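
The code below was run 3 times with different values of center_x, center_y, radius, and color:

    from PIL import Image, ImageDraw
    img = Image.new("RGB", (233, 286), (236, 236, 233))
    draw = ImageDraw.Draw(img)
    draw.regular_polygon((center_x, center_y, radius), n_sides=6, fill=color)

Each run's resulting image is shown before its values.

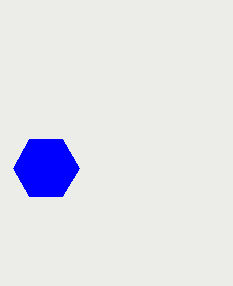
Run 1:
center_x = 46
center_y = 168
radius = 33
color = 'blue'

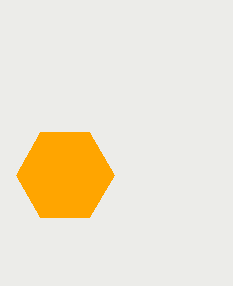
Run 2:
center_x = 65, center_y = 175, radius = 49, color = 'orange'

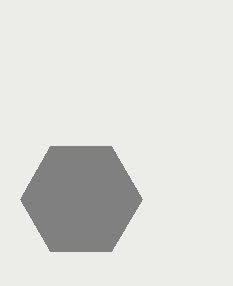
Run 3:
center_x = 81; center_y = 199; radius = 61; color = 'gray'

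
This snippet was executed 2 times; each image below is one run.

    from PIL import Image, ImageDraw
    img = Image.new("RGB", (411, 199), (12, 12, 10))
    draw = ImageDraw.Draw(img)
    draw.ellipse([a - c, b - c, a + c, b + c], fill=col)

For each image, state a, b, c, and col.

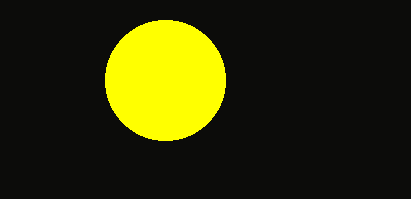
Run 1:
a = 165
b = 80
c = 60
col = 'yellow'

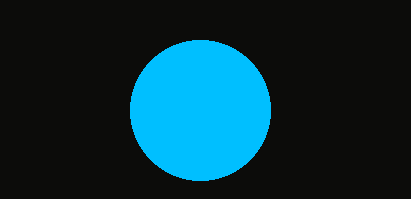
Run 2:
a = 200
b = 110
c = 70
col = 'deepskyblue'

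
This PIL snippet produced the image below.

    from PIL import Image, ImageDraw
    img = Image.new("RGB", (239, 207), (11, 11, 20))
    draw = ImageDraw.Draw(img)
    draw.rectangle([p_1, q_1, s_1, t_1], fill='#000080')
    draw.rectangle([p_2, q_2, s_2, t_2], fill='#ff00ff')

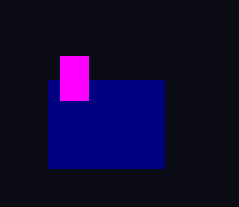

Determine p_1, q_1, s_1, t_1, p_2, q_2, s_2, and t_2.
p_1 = 48, q_1 = 80, s_1 = 164, t_1 = 168, p_2 = 60, q_2 = 56, s_2 = 88, t_2 = 100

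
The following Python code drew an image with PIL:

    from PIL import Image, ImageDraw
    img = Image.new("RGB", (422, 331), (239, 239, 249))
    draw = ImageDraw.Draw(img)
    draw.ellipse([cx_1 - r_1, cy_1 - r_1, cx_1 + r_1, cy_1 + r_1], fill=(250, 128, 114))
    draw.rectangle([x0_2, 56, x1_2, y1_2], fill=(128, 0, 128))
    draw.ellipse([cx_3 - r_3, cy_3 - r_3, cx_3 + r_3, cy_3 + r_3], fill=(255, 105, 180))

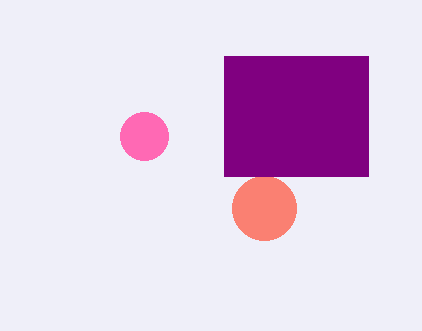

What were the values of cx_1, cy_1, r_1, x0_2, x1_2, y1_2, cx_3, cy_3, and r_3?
cx_1 = 264; cy_1 = 208; r_1 = 32; x0_2 = 224; x1_2 = 368; y1_2 = 176; cx_3 = 144; cy_3 = 136; r_3 = 24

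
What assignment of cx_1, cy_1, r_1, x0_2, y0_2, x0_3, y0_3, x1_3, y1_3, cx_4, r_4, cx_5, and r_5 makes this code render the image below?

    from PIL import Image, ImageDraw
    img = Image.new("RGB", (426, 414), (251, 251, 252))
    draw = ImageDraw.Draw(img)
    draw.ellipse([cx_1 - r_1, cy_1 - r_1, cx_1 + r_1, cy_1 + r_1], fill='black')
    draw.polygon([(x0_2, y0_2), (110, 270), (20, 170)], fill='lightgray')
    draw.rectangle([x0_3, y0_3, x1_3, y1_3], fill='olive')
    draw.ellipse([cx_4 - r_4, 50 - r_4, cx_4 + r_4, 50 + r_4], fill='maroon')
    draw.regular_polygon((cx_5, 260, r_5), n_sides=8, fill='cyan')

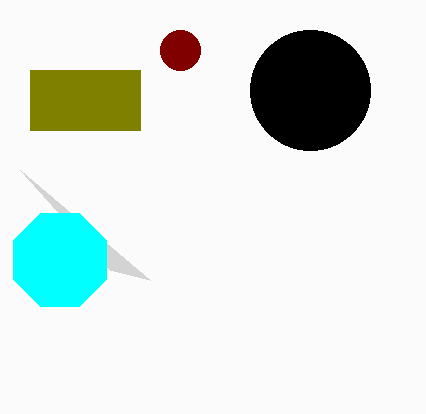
cx_1 = 310; cy_1 = 90; r_1 = 60; x0_2 = 150; y0_2 = 280; x0_3 = 30; y0_3 = 70; x1_3 = 140; y1_3 = 130; cx_4 = 180; r_4 = 20; cx_5 = 60; r_5 = 50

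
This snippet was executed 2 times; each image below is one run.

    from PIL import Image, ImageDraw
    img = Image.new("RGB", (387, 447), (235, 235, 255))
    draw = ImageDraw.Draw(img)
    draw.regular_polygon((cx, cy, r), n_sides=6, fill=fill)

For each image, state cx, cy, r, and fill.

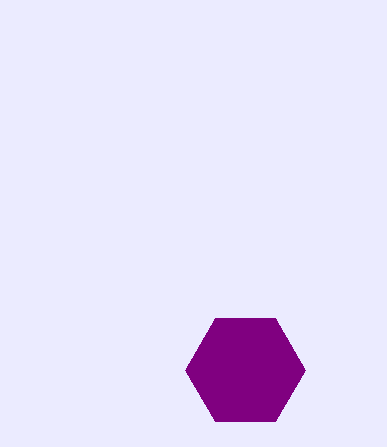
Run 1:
cx = 245, cy = 370, r = 60, fill = 'purple'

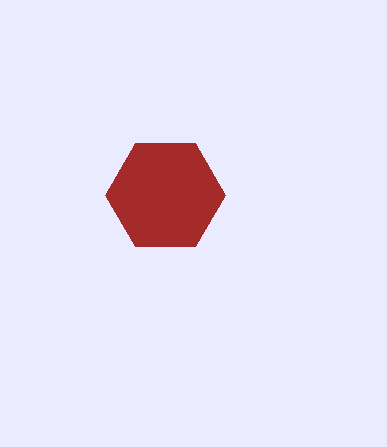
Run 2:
cx = 165
cy = 195
r = 60
fill = 'brown'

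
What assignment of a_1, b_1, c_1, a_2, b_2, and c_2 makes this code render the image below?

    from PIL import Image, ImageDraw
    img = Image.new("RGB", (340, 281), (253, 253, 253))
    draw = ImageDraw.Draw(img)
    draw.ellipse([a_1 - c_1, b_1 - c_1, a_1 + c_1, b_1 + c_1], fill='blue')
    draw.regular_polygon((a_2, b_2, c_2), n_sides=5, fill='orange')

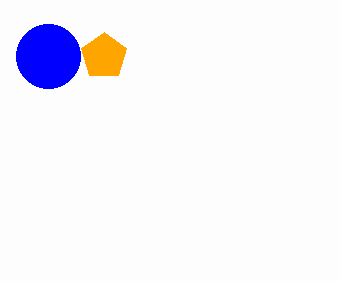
a_1 = 48, b_1 = 56, c_1 = 32, a_2 = 104, b_2 = 56, c_2 = 24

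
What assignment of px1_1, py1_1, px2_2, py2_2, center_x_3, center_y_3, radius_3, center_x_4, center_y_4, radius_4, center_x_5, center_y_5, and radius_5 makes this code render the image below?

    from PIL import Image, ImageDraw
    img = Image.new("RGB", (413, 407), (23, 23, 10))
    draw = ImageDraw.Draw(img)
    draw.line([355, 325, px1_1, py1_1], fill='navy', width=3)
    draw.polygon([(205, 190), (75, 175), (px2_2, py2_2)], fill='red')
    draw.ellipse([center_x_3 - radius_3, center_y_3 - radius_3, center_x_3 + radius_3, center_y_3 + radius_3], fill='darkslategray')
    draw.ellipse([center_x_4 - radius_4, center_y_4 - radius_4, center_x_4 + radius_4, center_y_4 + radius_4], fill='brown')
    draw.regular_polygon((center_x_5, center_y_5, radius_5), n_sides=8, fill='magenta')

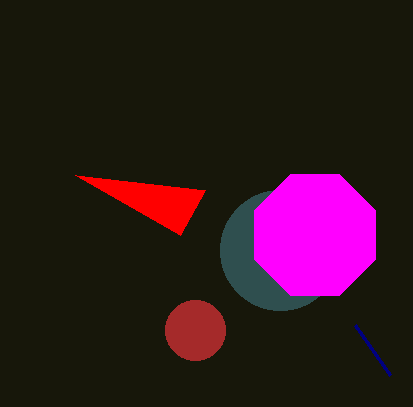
px1_1 = 390, py1_1 = 375, px2_2 = 180, py2_2 = 235, center_x_3 = 280, center_y_3 = 250, radius_3 = 60, center_x_4 = 195, center_y_4 = 330, radius_4 = 30, center_x_5 = 315, center_y_5 = 235, radius_5 = 65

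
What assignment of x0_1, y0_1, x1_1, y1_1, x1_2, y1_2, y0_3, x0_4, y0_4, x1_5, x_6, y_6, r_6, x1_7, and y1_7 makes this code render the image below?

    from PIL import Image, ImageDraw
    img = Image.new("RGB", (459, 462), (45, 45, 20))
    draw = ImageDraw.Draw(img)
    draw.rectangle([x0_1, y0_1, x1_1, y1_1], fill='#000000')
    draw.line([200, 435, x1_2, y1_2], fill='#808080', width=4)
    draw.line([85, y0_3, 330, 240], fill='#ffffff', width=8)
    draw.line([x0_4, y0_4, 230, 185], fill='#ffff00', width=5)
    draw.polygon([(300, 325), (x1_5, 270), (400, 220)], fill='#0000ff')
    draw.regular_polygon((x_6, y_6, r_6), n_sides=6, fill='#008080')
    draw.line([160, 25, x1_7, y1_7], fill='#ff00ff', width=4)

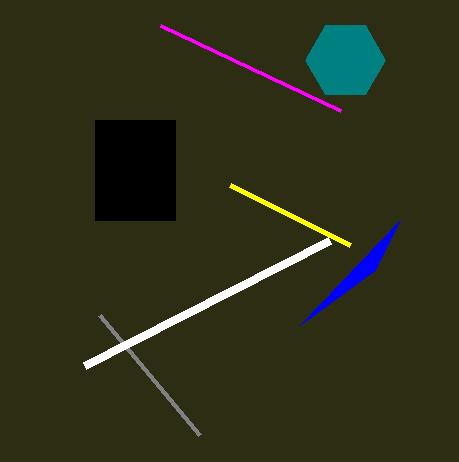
x0_1 = 95
y0_1 = 120
x1_1 = 175
y1_1 = 220
x1_2 = 100
y1_2 = 315
y0_3 = 365
x0_4 = 350
y0_4 = 245
x1_5 = 375
x_6 = 345
y_6 = 60
r_6 = 40
x1_7 = 340
y1_7 = 110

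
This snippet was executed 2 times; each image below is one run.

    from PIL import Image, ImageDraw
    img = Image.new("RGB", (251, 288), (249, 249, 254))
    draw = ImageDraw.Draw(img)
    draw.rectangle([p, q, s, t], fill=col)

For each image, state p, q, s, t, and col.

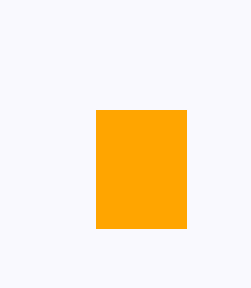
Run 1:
p = 96, q = 110, s = 186, t = 228, col = 'orange'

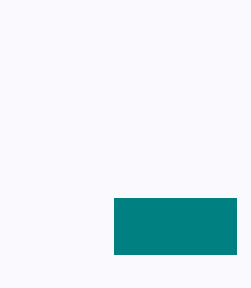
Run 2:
p = 114; q = 198; s = 236; t = 254; col = 'teal'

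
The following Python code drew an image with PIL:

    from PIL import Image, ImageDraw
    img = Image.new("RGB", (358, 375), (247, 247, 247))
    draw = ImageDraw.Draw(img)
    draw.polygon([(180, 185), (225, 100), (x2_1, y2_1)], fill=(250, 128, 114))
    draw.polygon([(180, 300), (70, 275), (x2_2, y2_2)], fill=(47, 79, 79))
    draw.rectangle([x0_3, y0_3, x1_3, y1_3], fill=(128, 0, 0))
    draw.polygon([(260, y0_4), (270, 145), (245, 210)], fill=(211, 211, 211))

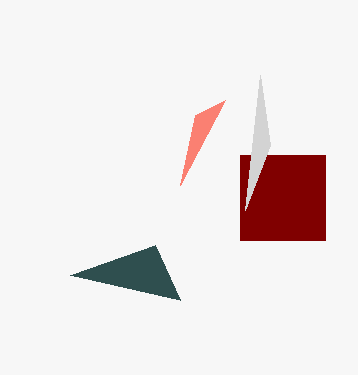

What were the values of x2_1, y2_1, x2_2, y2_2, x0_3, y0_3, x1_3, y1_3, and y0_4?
x2_1 = 195; y2_1 = 115; x2_2 = 155; y2_2 = 245; x0_3 = 240; y0_3 = 155; x1_3 = 325; y1_3 = 240; y0_4 = 75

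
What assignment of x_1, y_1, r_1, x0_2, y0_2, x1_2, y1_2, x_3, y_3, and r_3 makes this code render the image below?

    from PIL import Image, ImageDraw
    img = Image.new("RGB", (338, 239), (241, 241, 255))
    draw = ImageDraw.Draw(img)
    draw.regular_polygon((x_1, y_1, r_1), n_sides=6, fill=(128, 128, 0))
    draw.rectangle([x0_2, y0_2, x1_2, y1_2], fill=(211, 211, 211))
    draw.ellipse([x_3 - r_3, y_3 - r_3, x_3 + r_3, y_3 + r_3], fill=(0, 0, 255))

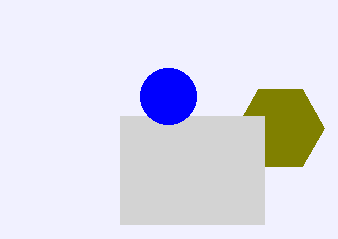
x_1 = 280, y_1 = 128, r_1 = 44, x0_2 = 120, y0_2 = 116, x1_2 = 264, y1_2 = 224, x_3 = 168, y_3 = 96, r_3 = 28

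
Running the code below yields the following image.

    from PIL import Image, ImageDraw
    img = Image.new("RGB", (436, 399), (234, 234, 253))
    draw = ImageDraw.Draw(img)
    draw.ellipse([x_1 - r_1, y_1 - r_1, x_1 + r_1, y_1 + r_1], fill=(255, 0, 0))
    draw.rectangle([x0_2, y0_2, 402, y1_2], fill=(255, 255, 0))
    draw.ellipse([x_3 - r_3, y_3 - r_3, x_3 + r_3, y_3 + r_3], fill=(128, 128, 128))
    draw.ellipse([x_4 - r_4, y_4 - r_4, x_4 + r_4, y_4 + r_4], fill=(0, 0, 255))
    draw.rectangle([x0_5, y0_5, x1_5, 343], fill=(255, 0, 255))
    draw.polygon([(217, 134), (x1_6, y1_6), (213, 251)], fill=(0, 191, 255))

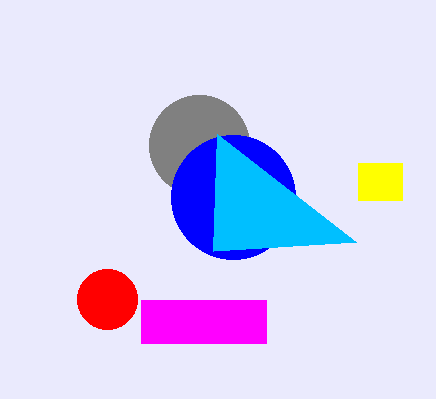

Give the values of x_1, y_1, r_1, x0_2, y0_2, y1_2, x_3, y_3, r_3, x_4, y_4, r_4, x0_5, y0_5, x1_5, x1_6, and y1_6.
x_1 = 107
y_1 = 299
r_1 = 30
x0_2 = 358
y0_2 = 163
y1_2 = 200
x_3 = 199
y_3 = 145
r_3 = 50
x_4 = 233
y_4 = 197
r_4 = 62
x0_5 = 141
y0_5 = 300
x1_5 = 266
x1_6 = 356
y1_6 = 242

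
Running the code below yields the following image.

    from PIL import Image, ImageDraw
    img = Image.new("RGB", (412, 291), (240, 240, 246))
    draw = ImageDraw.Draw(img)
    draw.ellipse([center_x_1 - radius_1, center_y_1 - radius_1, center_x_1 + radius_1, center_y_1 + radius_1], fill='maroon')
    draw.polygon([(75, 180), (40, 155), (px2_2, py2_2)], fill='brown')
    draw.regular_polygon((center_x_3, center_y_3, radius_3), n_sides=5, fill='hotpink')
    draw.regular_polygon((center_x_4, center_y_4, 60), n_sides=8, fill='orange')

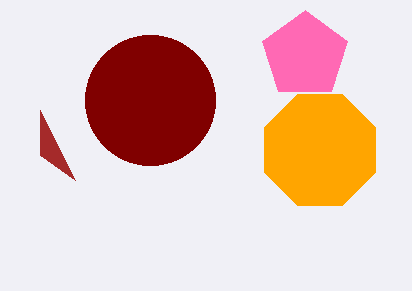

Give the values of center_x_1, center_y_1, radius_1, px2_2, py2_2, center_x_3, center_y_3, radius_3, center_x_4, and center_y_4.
center_x_1 = 150
center_y_1 = 100
radius_1 = 65
px2_2 = 40
py2_2 = 110
center_x_3 = 305
center_y_3 = 55
radius_3 = 45
center_x_4 = 320
center_y_4 = 150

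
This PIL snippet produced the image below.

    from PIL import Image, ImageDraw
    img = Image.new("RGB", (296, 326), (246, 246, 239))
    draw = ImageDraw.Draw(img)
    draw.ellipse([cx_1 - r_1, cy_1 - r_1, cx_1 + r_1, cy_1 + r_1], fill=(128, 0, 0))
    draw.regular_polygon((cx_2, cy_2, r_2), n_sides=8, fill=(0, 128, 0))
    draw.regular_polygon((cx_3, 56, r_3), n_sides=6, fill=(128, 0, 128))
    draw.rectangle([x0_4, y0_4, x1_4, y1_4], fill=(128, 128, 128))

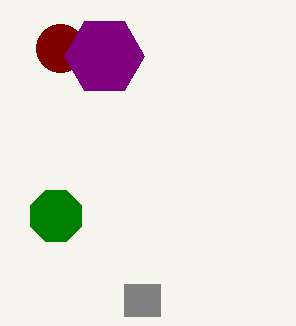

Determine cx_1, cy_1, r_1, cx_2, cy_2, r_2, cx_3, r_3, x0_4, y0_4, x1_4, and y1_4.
cx_1 = 60
cy_1 = 48
r_1 = 24
cx_2 = 56
cy_2 = 216
r_2 = 28
cx_3 = 104
r_3 = 40
x0_4 = 124
y0_4 = 284
x1_4 = 160
y1_4 = 316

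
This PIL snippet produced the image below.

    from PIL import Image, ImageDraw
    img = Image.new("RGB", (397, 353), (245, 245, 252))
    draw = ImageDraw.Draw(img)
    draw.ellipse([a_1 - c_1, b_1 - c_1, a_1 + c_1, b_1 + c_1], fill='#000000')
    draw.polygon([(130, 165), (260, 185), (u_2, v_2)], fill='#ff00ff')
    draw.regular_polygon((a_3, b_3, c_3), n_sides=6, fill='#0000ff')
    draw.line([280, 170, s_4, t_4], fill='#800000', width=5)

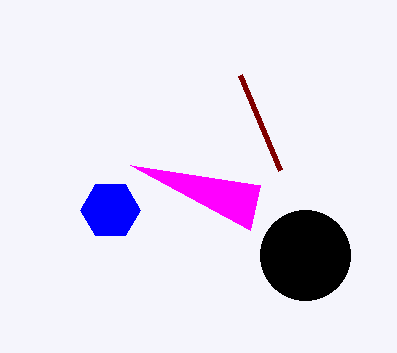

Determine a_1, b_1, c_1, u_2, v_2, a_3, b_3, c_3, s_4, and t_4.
a_1 = 305
b_1 = 255
c_1 = 45
u_2 = 250
v_2 = 230
a_3 = 110
b_3 = 210
c_3 = 30
s_4 = 240
t_4 = 75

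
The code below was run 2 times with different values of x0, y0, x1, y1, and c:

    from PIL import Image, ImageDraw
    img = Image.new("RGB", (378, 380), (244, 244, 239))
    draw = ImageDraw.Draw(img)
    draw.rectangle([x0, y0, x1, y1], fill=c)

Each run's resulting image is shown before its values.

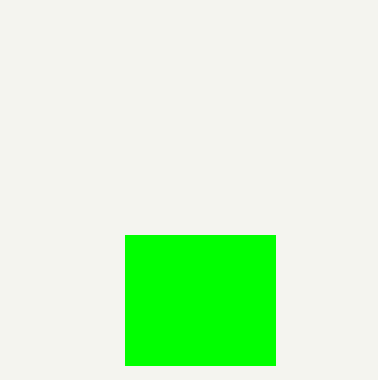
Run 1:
x0 = 125; y0 = 235; x1 = 275; y1 = 365; c = 'lime'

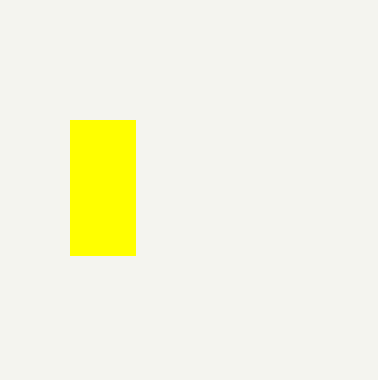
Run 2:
x0 = 70
y0 = 120
x1 = 135
y1 = 255
c = 'yellow'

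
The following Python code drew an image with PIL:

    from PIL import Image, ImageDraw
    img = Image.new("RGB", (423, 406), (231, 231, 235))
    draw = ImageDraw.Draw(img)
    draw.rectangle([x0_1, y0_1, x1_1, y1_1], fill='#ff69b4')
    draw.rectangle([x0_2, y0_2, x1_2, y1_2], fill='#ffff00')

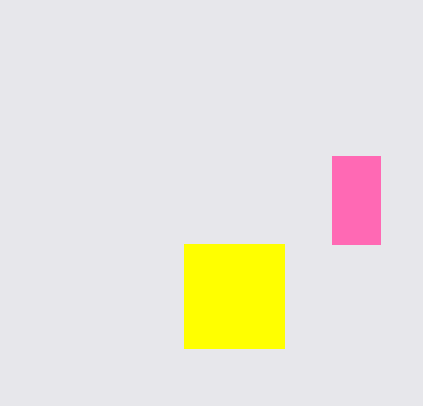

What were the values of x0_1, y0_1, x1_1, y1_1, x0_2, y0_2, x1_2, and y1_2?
x0_1 = 332
y0_1 = 156
x1_1 = 380
y1_1 = 244
x0_2 = 184
y0_2 = 244
x1_2 = 284
y1_2 = 348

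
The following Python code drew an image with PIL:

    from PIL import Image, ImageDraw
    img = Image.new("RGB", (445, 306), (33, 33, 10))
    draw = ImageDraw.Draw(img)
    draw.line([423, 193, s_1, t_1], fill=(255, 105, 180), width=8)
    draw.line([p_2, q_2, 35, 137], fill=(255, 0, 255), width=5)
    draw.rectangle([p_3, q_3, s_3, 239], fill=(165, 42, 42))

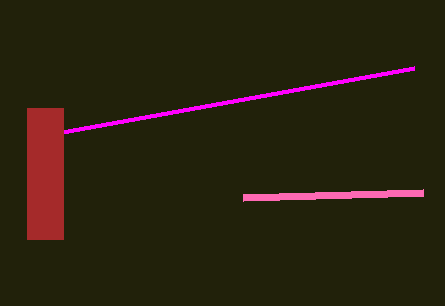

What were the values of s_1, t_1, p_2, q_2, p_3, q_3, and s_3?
s_1 = 243; t_1 = 198; p_2 = 414; q_2 = 68; p_3 = 27; q_3 = 108; s_3 = 63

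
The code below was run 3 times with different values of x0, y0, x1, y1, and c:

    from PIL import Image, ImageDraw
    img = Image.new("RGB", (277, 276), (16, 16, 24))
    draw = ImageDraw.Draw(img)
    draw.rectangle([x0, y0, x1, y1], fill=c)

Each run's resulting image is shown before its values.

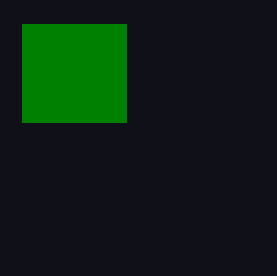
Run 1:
x0 = 22; y0 = 24; x1 = 126; y1 = 122; c = 'green'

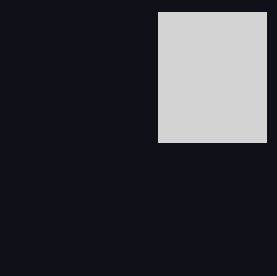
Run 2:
x0 = 158; y0 = 12; x1 = 266; y1 = 142; c = 'lightgray'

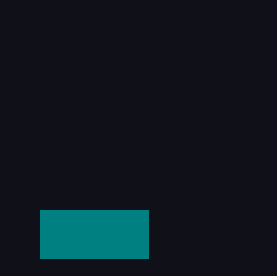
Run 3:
x0 = 40, y0 = 210, x1 = 148, y1 = 258, c = 'teal'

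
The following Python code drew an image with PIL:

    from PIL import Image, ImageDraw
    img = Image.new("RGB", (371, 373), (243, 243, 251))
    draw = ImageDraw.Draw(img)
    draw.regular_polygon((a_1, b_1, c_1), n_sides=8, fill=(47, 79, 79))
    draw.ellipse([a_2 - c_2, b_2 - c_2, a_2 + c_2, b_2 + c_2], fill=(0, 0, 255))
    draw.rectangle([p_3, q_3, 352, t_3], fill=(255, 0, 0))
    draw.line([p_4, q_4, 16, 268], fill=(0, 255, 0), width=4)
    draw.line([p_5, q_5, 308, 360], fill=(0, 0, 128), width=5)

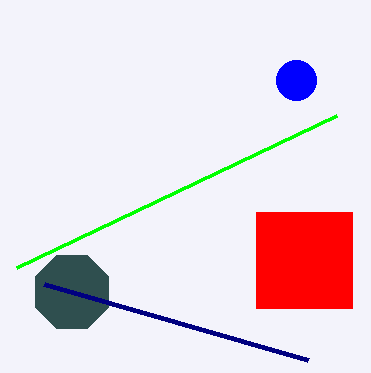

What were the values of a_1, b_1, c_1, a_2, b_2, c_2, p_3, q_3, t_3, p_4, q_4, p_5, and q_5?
a_1 = 72, b_1 = 292, c_1 = 40, a_2 = 296, b_2 = 80, c_2 = 20, p_3 = 256, q_3 = 212, t_3 = 308, p_4 = 336, q_4 = 116, p_5 = 44, q_5 = 284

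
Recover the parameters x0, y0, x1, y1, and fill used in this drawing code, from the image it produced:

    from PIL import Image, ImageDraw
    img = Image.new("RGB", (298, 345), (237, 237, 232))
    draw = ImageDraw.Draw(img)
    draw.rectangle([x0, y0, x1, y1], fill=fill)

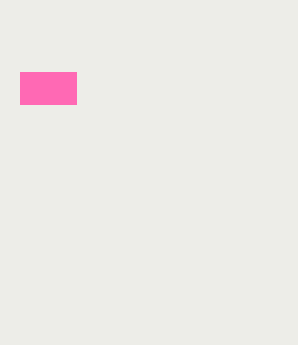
x0 = 20, y0 = 72, x1 = 76, y1 = 104, fill = 'hotpink'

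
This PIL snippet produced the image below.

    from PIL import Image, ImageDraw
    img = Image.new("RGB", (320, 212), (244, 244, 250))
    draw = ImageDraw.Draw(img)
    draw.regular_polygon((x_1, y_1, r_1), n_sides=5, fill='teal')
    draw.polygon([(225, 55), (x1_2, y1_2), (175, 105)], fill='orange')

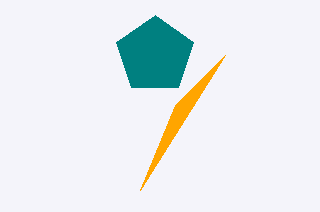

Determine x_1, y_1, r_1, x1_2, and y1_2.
x_1 = 155, y_1 = 55, r_1 = 40, x1_2 = 140, y1_2 = 190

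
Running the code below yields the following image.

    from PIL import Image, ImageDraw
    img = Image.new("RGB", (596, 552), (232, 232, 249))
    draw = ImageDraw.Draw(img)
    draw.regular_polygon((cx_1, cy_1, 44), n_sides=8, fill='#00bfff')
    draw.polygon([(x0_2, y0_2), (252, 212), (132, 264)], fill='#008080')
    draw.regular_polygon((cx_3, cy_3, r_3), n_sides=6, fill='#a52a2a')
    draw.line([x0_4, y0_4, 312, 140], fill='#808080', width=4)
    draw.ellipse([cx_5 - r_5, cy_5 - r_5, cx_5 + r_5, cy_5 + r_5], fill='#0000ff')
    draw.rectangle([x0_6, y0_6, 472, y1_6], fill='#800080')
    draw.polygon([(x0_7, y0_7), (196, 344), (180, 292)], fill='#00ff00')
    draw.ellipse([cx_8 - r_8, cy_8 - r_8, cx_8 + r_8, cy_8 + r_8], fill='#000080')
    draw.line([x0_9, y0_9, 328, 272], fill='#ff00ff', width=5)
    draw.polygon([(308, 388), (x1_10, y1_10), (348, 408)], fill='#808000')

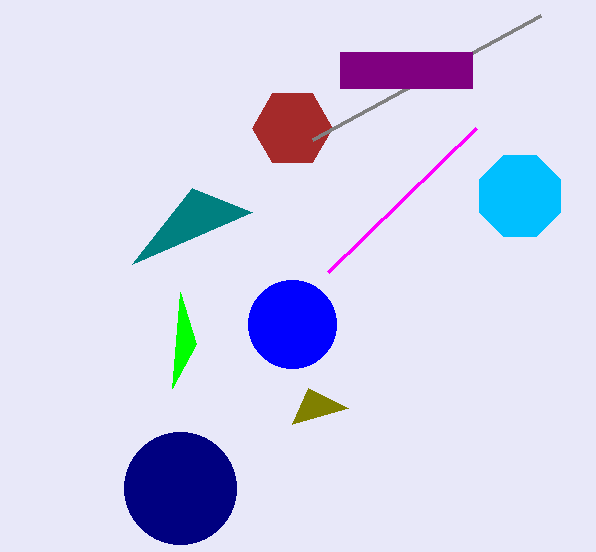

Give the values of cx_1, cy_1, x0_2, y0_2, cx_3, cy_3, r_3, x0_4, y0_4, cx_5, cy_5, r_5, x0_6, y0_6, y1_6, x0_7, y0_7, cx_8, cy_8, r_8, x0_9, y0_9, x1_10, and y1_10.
cx_1 = 520
cy_1 = 196
x0_2 = 192
y0_2 = 188
cx_3 = 292
cy_3 = 128
r_3 = 40
x0_4 = 540
y0_4 = 16
cx_5 = 292
cy_5 = 324
r_5 = 44
x0_6 = 340
y0_6 = 52
y1_6 = 88
x0_7 = 172
y0_7 = 388
cx_8 = 180
cy_8 = 488
r_8 = 56
x0_9 = 476
y0_9 = 128
x1_10 = 292
y1_10 = 424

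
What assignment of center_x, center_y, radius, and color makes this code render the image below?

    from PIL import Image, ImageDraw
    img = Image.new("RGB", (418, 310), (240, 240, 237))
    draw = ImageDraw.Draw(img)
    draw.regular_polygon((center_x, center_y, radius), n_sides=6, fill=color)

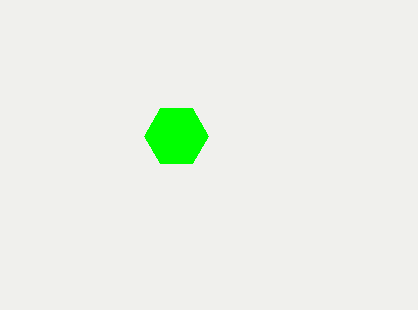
center_x = 176, center_y = 136, radius = 32, color = 'lime'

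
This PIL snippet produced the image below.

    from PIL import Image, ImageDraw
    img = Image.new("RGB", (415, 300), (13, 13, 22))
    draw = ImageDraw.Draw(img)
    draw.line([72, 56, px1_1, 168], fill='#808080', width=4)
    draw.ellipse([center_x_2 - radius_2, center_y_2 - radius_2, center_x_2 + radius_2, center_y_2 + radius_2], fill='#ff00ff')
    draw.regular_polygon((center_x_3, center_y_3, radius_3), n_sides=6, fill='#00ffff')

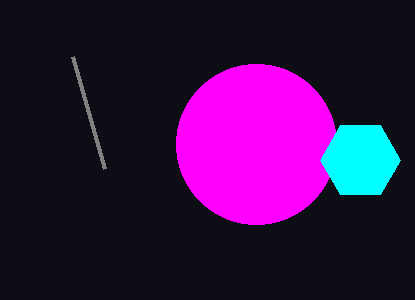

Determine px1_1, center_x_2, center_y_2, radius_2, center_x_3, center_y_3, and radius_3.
px1_1 = 104, center_x_2 = 256, center_y_2 = 144, radius_2 = 80, center_x_3 = 360, center_y_3 = 160, radius_3 = 40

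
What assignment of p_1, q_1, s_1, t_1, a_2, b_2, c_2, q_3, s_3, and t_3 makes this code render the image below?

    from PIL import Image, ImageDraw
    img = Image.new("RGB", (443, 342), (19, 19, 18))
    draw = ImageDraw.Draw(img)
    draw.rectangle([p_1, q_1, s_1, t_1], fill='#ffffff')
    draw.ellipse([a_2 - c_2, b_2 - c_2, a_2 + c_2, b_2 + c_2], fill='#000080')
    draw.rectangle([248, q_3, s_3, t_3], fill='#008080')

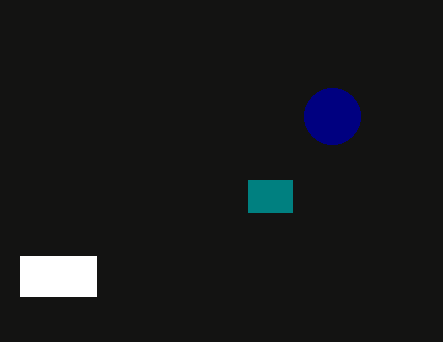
p_1 = 20, q_1 = 256, s_1 = 96, t_1 = 296, a_2 = 332, b_2 = 116, c_2 = 28, q_3 = 180, s_3 = 292, t_3 = 212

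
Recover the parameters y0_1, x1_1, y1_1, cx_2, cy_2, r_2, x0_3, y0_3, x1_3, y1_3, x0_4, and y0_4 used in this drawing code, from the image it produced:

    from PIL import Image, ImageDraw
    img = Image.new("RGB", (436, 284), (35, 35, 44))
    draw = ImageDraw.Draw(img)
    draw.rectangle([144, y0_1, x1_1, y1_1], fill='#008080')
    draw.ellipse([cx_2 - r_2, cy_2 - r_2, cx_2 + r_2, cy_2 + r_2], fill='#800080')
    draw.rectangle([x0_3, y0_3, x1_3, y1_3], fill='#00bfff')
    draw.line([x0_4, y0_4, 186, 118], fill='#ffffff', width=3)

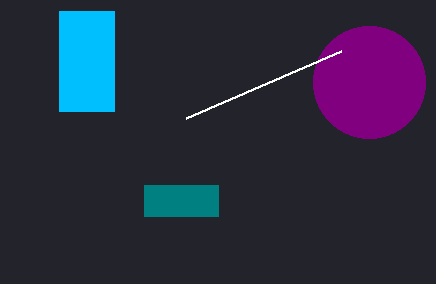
y0_1 = 185; x1_1 = 218; y1_1 = 216; cx_2 = 369; cy_2 = 82; r_2 = 56; x0_3 = 59; y0_3 = 11; x1_3 = 114; y1_3 = 111; x0_4 = 341; y0_4 = 51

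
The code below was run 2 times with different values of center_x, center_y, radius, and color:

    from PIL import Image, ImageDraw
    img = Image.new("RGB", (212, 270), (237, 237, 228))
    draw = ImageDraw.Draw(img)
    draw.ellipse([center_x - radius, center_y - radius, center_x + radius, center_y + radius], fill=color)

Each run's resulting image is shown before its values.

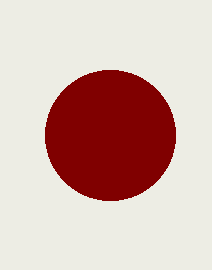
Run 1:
center_x = 110, center_y = 135, radius = 65, color = 'maroon'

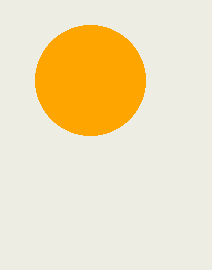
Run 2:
center_x = 90; center_y = 80; radius = 55; color = 'orange'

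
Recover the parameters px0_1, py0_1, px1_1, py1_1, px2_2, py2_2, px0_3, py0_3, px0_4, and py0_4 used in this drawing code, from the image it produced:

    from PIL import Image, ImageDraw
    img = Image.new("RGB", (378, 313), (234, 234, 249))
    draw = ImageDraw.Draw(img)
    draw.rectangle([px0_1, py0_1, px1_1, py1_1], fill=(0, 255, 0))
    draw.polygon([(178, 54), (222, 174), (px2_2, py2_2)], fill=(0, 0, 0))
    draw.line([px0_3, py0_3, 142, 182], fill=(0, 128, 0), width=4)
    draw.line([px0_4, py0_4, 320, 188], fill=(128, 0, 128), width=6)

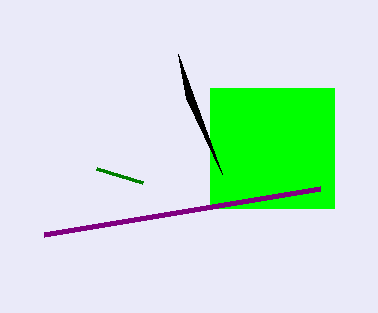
px0_1 = 210; py0_1 = 88; px1_1 = 334; py1_1 = 208; px2_2 = 186; py2_2 = 98; px0_3 = 96; py0_3 = 168; px0_4 = 44; py0_4 = 234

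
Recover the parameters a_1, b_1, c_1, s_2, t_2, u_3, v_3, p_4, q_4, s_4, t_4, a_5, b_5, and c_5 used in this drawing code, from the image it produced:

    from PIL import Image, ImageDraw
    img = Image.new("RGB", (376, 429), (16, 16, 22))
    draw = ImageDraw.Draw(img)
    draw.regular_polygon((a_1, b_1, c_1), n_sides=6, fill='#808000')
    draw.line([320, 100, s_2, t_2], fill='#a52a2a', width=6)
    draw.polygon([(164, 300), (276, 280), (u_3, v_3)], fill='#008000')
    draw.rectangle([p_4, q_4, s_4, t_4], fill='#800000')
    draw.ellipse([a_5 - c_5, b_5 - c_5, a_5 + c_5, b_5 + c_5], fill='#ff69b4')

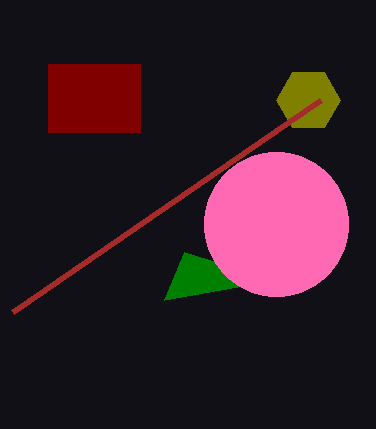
a_1 = 308, b_1 = 100, c_1 = 32, s_2 = 12, t_2 = 312, u_3 = 184, v_3 = 252, p_4 = 48, q_4 = 64, s_4 = 140, t_4 = 132, a_5 = 276, b_5 = 224, c_5 = 72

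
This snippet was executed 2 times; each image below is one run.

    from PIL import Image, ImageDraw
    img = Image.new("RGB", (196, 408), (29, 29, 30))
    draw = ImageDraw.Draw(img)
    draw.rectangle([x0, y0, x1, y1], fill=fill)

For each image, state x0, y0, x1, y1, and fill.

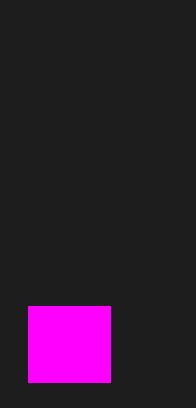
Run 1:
x0 = 28; y0 = 306; x1 = 110; y1 = 382; fill = 'magenta'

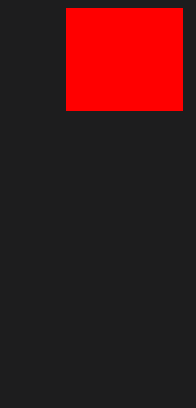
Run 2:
x0 = 66; y0 = 8; x1 = 182; y1 = 110; fill = 'red'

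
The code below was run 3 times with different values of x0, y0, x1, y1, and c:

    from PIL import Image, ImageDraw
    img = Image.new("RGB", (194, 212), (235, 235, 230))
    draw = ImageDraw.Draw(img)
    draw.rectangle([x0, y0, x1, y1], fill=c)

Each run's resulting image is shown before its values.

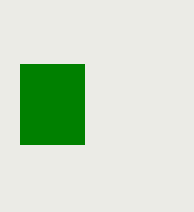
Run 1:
x0 = 20
y0 = 64
x1 = 84
y1 = 144
c = 'green'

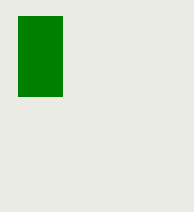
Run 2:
x0 = 18
y0 = 16
x1 = 62
y1 = 96
c = 'green'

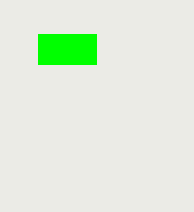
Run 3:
x0 = 38; y0 = 34; x1 = 96; y1 = 64; c = 'lime'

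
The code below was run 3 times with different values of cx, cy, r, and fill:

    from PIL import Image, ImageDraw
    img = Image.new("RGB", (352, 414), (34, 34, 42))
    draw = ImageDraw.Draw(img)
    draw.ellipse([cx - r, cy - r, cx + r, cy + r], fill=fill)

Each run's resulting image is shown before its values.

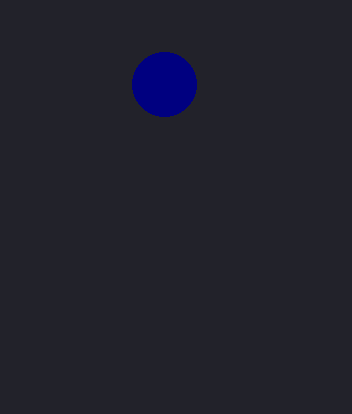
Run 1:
cx = 164, cy = 84, r = 32, fill = 'navy'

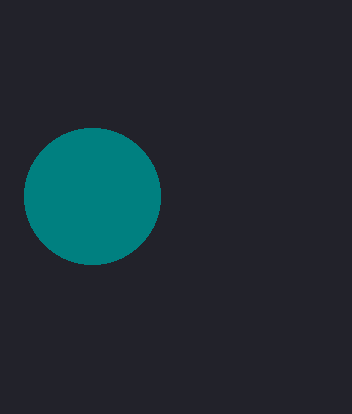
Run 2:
cx = 92
cy = 196
r = 68
fill = 'teal'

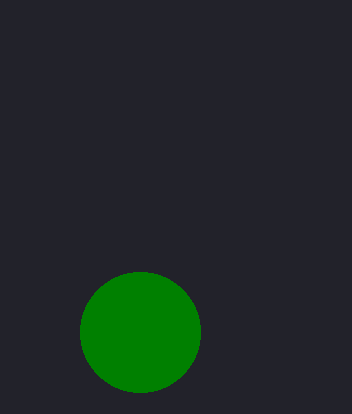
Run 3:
cx = 140, cy = 332, r = 60, fill = 'green'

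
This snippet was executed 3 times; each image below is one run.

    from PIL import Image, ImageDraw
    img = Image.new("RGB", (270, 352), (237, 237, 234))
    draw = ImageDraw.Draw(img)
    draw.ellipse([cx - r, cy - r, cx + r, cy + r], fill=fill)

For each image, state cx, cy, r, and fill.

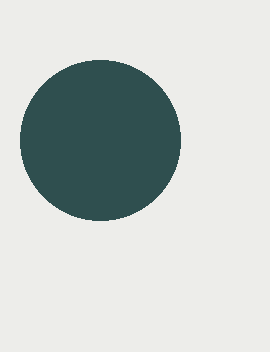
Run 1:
cx = 100; cy = 140; r = 80; fill = 'darkslategray'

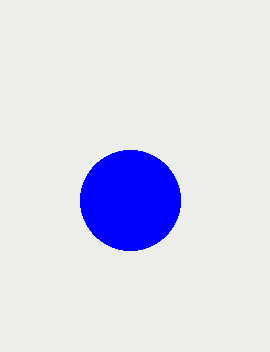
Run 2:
cx = 130; cy = 200; r = 50; fill = 'blue'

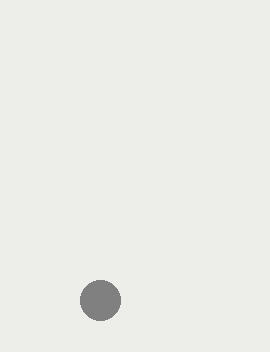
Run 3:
cx = 100
cy = 300
r = 20
fill = 'gray'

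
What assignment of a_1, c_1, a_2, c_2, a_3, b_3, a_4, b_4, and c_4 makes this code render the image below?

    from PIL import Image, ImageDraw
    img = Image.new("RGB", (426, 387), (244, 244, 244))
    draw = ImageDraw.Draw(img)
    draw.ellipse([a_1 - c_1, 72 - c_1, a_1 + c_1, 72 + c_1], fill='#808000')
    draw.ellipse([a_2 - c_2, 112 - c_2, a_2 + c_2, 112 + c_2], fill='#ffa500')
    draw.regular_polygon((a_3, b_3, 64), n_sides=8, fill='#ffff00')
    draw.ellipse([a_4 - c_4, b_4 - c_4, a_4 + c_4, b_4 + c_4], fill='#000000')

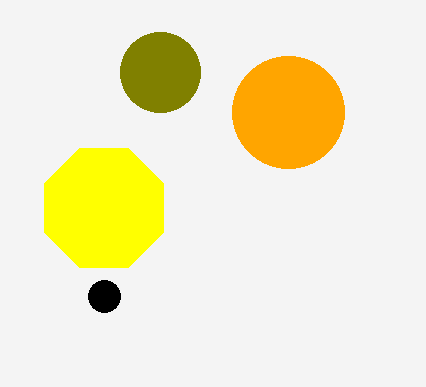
a_1 = 160
c_1 = 40
a_2 = 288
c_2 = 56
a_3 = 104
b_3 = 208
a_4 = 104
b_4 = 296
c_4 = 16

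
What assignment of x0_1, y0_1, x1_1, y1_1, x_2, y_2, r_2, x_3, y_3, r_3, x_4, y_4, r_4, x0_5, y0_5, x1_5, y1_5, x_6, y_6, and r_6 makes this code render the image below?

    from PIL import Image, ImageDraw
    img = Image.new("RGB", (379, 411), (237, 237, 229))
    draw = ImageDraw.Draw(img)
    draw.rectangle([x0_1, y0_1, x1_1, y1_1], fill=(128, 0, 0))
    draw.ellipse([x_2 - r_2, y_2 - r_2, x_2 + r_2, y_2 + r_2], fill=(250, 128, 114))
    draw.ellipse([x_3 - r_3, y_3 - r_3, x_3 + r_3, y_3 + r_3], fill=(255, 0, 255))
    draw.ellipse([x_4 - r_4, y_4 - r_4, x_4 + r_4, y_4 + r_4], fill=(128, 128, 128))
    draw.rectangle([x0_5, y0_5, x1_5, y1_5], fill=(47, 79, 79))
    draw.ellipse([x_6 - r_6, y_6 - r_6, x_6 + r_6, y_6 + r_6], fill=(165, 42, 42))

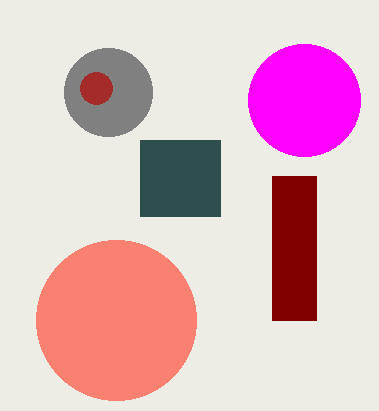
x0_1 = 272, y0_1 = 176, x1_1 = 316, y1_1 = 320, x_2 = 116, y_2 = 320, r_2 = 80, x_3 = 304, y_3 = 100, r_3 = 56, x_4 = 108, y_4 = 92, r_4 = 44, x0_5 = 140, y0_5 = 140, x1_5 = 220, y1_5 = 216, x_6 = 96, y_6 = 88, r_6 = 16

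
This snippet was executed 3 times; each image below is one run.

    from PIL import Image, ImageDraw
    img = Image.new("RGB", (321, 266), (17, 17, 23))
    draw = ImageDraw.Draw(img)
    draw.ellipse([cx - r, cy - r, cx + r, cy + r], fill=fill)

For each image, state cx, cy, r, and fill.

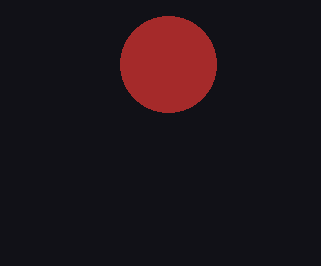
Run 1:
cx = 168; cy = 64; r = 48; fill = 'brown'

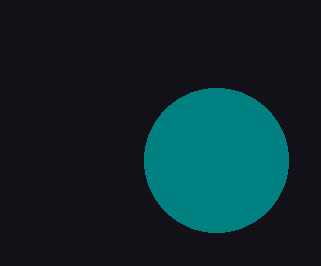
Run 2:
cx = 216; cy = 160; r = 72; fill = 'teal'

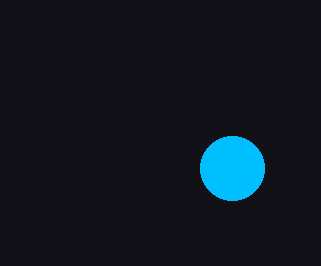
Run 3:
cx = 232
cy = 168
r = 32
fill = 'deepskyblue'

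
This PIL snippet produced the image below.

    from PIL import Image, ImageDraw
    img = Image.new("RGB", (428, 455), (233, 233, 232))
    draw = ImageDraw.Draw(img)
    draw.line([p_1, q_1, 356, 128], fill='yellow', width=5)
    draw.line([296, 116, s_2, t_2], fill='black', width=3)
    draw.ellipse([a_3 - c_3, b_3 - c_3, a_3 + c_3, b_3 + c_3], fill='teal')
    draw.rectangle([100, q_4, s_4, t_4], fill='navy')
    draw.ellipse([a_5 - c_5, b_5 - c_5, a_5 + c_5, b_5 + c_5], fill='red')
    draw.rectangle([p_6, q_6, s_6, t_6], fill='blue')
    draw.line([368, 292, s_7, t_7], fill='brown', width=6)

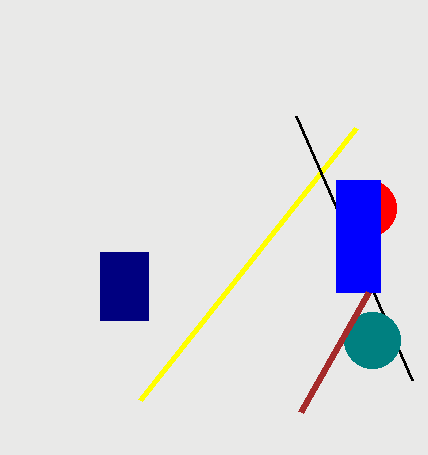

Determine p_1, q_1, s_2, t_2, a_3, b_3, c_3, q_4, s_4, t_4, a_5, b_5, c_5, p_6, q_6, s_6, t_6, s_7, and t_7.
p_1 = 140, q_1 = 400, s_2 = 412, t_2 = 380, a_3 = 372, b_3 = 340, c_3 = 28, q_4 = 252, s_4 = 148, t_4 = 320, a_5 = 368, b_5 = 208, c_5 = 28, p_6 = 336, q_6 = 180, s_6 = 380, t_6 = 292, s_7 = 300, t_7 = 412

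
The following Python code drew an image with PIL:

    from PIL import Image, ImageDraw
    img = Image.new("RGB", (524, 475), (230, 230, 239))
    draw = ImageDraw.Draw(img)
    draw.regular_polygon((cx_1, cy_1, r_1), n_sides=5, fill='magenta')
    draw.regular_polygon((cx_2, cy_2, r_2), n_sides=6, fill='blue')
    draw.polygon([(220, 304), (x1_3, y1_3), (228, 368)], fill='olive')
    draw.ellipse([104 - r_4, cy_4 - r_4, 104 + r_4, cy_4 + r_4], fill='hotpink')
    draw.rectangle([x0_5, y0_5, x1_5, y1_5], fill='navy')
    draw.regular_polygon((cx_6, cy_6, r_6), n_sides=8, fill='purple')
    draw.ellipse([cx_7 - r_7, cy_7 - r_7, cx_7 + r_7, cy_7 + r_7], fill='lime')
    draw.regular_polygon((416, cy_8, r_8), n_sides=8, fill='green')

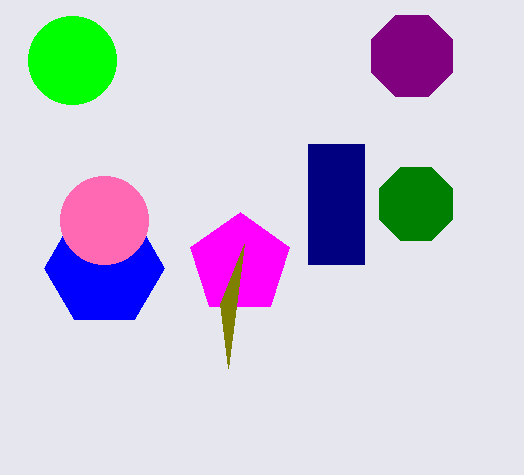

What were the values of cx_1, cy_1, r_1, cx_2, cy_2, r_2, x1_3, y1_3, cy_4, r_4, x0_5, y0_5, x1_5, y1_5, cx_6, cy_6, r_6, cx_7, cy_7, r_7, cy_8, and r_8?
cx_1 = 240
cy_1 = 264
r_1 = 52
cx_2 = 104
cy_2 = 268
r_2 = 60
x1_3 = 244
y1_3 = 244
cy_4 = 220
r_4 = 44
x0_5 = 308
y0_5 = 144
x1_5 = 364
y1_5 = 264
cx_6 = 412
cy_6 = 56
r_6 = 44
cx_7 = 72
cy_7 = 60
r_7 = 44
cy_8 = 204
r_8 = 40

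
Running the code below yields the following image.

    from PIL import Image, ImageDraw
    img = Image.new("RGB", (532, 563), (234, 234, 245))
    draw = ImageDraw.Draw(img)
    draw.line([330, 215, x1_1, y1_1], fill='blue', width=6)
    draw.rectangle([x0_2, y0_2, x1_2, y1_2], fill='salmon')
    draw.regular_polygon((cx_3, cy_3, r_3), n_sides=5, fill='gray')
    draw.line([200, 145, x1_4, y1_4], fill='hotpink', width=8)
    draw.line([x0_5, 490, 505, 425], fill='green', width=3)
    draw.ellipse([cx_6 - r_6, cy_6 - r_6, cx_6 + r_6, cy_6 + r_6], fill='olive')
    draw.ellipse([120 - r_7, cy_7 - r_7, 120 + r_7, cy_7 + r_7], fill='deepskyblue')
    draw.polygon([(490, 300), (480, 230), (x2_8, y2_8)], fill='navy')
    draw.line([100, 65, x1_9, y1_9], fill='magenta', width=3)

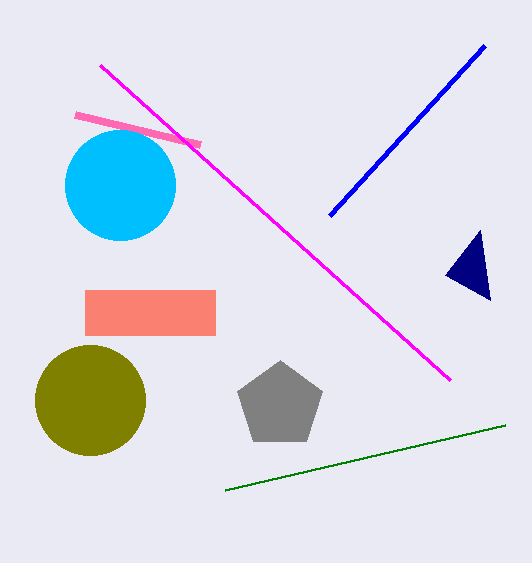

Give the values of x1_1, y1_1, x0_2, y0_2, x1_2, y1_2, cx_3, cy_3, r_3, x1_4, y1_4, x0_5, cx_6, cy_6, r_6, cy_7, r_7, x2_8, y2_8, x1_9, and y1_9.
x1_1 = 485; y1_1 = 45; x0_2 = 85; y0_2 = 290; x1_2 = 215; y1_2 = 335; cx_3 = 280; cy_3 = 405; r_3 = 45; x1_4 = 75; y1_4 = 115; x0_5 = 225; cx_6 = 90; cy_6 = 400; r_6 = 55; cy_7 = 185; r_7 = 55; x2_8 = 445; y2_8 = 275; x1_9 = 450; y1_9 = 380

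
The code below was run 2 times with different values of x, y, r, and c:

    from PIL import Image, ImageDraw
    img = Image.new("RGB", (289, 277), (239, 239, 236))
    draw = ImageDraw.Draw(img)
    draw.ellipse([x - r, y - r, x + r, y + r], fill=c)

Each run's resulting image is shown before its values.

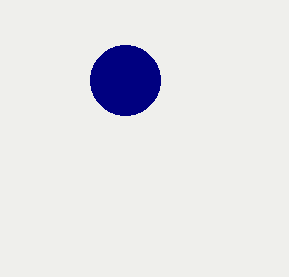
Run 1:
x = 125, y = 80, r = 35, c = 'navy'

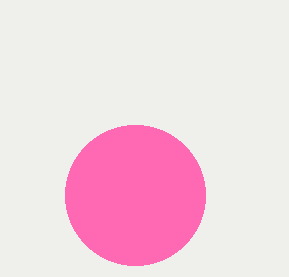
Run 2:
x = 135
y = 195
r = 70
c = 'hotpink'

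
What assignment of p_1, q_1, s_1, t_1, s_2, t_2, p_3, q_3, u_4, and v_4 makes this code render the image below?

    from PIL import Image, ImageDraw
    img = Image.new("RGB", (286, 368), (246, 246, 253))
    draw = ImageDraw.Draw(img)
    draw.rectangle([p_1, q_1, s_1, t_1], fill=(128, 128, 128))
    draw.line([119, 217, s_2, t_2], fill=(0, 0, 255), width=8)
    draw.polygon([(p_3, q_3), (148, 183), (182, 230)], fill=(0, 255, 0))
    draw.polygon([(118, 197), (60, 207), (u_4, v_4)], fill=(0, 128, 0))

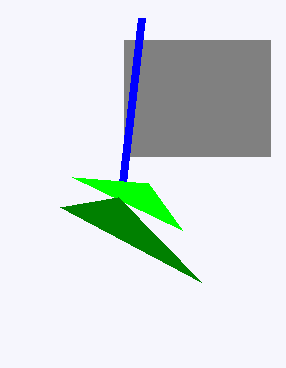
p_1 = 124, q_1 = 40, s_1 = 270, t_1 = 156, s_2 = 142, t_2 = 18, p_3 = 72, q_3 = 177, u_4 = 201, v_4 = 282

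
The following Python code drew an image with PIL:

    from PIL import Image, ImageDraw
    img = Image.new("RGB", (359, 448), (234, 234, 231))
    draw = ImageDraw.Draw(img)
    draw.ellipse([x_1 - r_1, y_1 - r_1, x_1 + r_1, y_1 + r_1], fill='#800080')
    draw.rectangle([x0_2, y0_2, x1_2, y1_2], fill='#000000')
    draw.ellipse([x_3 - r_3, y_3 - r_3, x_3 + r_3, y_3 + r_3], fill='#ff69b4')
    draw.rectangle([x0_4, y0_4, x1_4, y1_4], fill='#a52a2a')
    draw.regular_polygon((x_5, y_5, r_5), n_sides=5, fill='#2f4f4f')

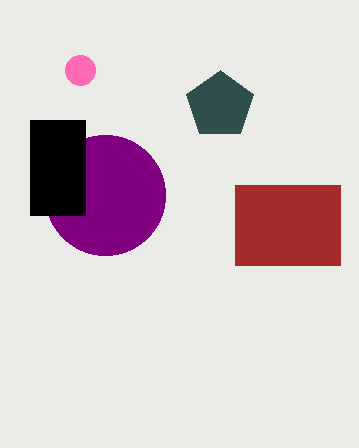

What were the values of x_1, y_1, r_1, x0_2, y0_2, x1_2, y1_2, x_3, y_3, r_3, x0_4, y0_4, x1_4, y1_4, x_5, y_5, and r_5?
x_1 = 105, y_1 = 195, r_1 = 60, x0_2 = 30, y0_2 = 120, x1_2 = 85, y1_2 = 215, x_3 = 80, y_3 = 70, r_3 = 15, x0_4 = 235, y0_4 = 185, x1_4 = 340, y1_4 = 265, x_5 = 220, y_5 = 105, r_5 = 35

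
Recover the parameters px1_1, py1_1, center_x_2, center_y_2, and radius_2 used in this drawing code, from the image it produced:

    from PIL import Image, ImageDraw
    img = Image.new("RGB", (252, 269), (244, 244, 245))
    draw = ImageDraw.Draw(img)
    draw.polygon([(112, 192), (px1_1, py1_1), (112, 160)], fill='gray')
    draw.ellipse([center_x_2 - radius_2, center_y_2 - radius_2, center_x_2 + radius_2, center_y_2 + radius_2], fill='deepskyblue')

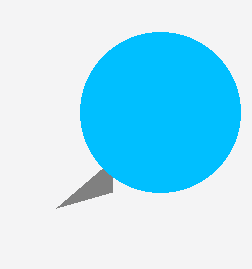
px1_1 = 56; py1_1 = 208; center_x_2 = 160; center_y_2 = 112; radius_2 = 80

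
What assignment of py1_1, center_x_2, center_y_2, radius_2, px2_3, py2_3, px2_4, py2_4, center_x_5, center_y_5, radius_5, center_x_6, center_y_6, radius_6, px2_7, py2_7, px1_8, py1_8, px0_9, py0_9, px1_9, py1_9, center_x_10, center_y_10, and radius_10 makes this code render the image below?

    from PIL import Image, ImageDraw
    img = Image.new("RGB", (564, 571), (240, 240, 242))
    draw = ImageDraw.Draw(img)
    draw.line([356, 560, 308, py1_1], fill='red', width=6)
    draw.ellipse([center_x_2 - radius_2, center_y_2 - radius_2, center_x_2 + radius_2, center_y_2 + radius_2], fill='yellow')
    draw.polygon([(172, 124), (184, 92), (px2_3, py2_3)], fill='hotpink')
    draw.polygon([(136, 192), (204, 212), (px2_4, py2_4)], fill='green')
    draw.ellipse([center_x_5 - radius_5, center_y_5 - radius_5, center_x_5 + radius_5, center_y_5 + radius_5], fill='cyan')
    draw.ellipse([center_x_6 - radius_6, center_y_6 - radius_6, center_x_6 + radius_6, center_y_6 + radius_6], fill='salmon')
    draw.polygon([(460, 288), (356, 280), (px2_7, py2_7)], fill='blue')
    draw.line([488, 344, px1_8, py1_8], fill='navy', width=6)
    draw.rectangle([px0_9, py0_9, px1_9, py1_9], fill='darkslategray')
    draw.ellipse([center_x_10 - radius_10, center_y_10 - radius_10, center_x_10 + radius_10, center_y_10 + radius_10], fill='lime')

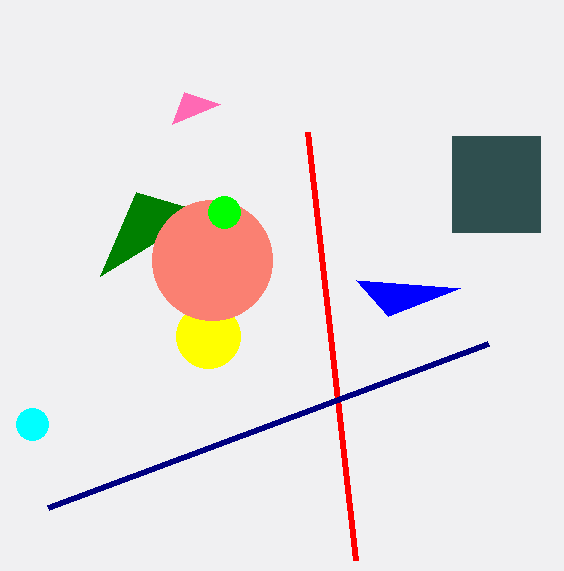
py1_1 = 132
center_x_2 = 208
center_y_2 = 336
radius_2 = 32
px2_3 = 220
py2_3 = 104
px2_4 = 100
py2_4 = 276
center_x_5 = 32
center_y_5 = 424
radius_5 = 16
center_x_6 = 212
center_y_6 = 260
radius_6 = 60
px2_7 = 388
py2_7 = 316
px1_8 = 48
py1_8 = 508
px0_9 = 452
py0_9 = 136
px1_9 = 540
py1_9 = 232
center_x_10 = 224
center_y_10 = 212
radius_10 = 16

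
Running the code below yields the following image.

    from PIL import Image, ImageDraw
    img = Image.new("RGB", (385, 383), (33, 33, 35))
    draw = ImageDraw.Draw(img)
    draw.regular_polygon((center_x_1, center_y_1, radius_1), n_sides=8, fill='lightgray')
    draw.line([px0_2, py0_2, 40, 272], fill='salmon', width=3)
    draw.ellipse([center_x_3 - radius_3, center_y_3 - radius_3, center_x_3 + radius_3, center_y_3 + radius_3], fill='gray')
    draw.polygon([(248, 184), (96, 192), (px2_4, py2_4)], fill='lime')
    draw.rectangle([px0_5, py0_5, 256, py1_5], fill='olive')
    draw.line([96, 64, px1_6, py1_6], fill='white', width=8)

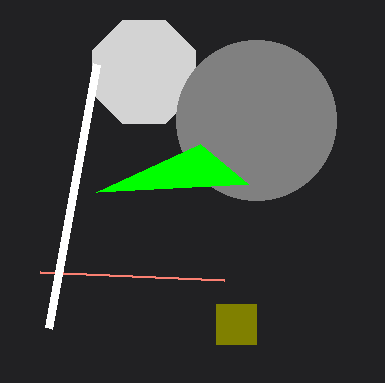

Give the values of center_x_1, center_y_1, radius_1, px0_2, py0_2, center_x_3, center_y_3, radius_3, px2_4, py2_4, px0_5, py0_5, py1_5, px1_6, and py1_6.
center_x_1 = 144
center_y_1 = 72
radius_1 = 56
px0_2 = 224
py0_2 = 280
center_x_3 = 256
center_y_3 = 120
radius_3 = 80
px2_4 = 200
py2_4 = 144
px0_5 = 216
py0_5 = 304
py1_5 = 344
px1_6 = 48
py1_6 = 328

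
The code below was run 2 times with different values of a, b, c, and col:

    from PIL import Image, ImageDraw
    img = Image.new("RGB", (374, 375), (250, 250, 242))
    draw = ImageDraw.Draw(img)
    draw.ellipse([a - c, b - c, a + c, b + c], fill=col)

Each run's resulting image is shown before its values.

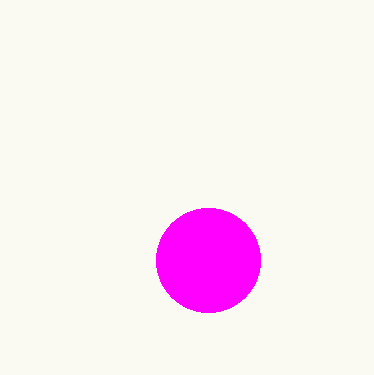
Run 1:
a = 208, b = 260, c = 52, col = 'magenta'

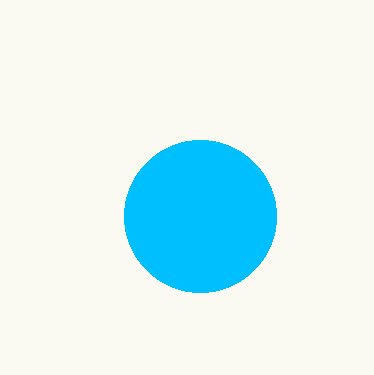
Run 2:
a = 200
b = 216
c = 76
col = 'deepskyblue'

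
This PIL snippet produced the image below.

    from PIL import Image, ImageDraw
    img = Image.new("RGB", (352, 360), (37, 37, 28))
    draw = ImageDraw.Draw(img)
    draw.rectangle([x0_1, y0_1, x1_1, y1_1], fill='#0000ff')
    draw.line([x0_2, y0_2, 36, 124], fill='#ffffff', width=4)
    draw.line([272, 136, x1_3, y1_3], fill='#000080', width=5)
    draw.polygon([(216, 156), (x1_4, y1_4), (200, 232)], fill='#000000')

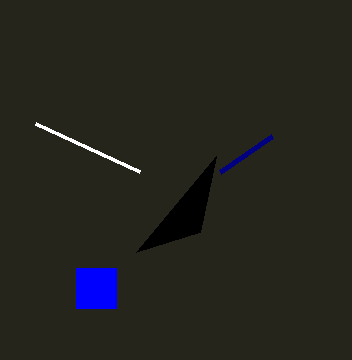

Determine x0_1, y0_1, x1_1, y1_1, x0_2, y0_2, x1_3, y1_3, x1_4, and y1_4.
x0_1 = 76; y0_1 = 268; x1_1 = 116; y1_1 = 308; x0_2 = 140; y0_2 = 172; x1_3 = 220; y1_3 = 172; x1_4 = 136; y1_4 = 252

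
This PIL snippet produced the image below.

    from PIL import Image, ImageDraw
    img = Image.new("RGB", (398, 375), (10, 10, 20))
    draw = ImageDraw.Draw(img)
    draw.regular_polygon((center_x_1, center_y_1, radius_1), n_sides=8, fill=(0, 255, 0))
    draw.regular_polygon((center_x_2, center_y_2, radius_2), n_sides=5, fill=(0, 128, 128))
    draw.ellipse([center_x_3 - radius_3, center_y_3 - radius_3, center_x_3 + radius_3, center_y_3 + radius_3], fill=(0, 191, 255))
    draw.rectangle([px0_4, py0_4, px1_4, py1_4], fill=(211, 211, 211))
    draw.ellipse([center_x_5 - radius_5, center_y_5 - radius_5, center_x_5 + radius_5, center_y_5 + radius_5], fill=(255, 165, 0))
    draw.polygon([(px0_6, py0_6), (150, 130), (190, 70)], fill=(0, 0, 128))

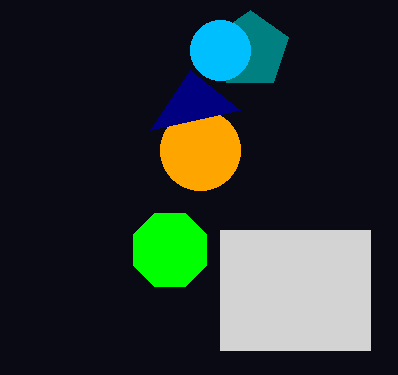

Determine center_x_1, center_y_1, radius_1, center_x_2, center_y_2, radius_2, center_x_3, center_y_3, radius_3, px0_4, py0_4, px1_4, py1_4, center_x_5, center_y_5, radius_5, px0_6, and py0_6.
center_x_1 = 170; center_y_1 = 250; radius_1 = 40; center_x_2 = 250; center_y_2 = 50; radius_2 = 40; center_x_3 = 220; center_y_3 = 50; radius_3 = 30; px0_4 = 220; py0_4 = 230; px1_4 = 370; py1_4 = 350; center_x_5 = 200; center_y_5 = 150; radius_5 = 40; px0_6 = 240; py0_6 = 110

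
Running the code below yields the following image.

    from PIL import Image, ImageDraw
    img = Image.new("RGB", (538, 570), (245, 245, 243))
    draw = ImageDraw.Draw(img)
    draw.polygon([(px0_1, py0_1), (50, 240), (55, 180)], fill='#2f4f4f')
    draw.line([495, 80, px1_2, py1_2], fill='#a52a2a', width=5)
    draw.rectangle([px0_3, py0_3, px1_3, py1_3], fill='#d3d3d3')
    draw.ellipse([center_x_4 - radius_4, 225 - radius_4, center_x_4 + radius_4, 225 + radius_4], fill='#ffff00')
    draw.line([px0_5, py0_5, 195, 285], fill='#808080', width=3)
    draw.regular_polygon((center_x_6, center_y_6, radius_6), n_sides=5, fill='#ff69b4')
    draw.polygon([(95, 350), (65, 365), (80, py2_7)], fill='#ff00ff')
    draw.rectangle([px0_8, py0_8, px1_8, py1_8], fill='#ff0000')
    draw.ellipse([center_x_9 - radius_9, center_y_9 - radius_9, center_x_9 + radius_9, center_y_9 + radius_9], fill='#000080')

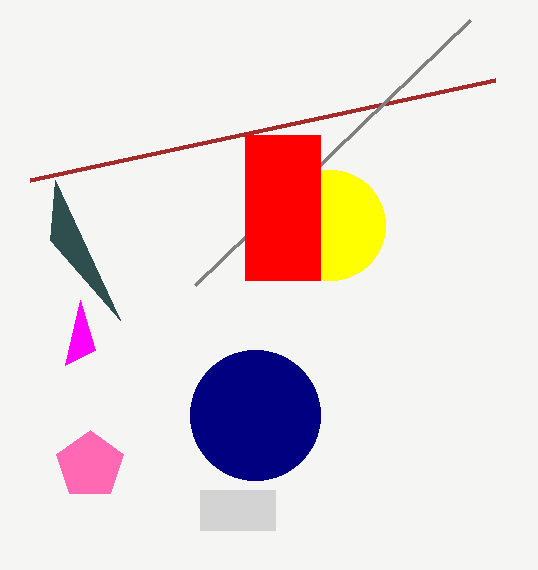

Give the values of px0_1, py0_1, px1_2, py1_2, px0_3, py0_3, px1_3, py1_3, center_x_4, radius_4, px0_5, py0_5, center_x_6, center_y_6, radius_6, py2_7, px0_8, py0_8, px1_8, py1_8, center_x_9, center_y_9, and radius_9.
px0_1 = 120, py0_1 = 320, px1_2 = 30, py1_2 = 180, px0_3 = 200, py0_3 = 490, px1_3 = 275, py1_3 = 530, center_x_4 = 330, radius_4 = 55, px0_5 = 470, py0_5 = 20, center_x_6 = 90, center_y_6 = 465, radius_6 = 35, py2_7 = 300, px0_8 = 245, py0_8 = 135, px1_8 = 320, py1_8 = 280, center_x_9 = 255, center_y_9 = 415, radius_9 = 65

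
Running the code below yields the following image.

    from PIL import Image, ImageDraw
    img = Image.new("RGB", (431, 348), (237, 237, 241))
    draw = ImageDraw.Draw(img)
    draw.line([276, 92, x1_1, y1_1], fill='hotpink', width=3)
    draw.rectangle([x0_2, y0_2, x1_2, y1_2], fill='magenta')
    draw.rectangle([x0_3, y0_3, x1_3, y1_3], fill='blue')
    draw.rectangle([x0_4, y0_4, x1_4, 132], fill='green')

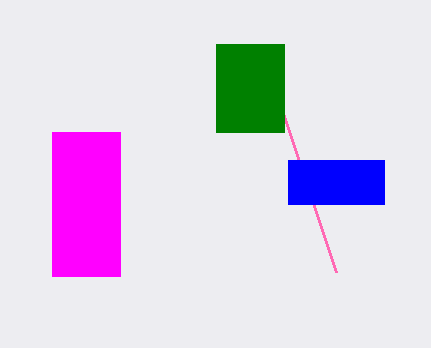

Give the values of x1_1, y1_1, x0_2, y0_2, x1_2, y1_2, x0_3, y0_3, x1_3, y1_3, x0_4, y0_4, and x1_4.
x1_1 = 336, y1_1 = 272, x0_2 = 52, y0_2 = 132, x1_2 = 120, y1_2 = 276, x0_3 = 288, y0_3 = 160, x1_3 = 384, y1_3 = 204, x0_4 = 216, y0_4 = 44, x1_4 = 284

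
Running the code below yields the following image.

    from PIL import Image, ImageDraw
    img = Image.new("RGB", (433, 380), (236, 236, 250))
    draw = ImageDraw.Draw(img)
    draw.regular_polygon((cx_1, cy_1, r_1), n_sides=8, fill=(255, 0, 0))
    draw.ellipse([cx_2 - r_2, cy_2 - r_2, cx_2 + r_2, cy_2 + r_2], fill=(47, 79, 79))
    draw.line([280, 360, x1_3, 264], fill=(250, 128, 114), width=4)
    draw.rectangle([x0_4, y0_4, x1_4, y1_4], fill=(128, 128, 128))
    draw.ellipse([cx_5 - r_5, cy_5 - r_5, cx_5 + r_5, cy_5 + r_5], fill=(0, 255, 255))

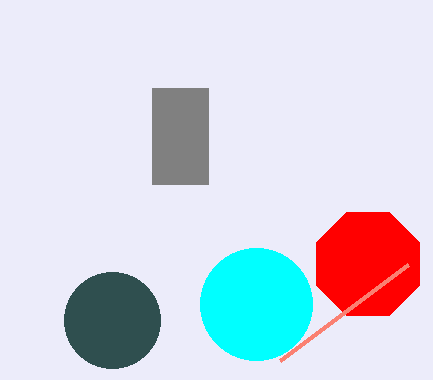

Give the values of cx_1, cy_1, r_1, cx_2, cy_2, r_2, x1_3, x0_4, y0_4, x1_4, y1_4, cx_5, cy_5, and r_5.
cx_1 = 368
cy_1 = 264
r_1 = 56
cx_2 = 112
cy_2 = 320
r_2 = 48
x1_3 = 408
x0_4 = 152
y0_4 = 88
x1_4 = 208
y1_4 = 184
cx_5 = 256
cy_5 = 304
r_5 = 56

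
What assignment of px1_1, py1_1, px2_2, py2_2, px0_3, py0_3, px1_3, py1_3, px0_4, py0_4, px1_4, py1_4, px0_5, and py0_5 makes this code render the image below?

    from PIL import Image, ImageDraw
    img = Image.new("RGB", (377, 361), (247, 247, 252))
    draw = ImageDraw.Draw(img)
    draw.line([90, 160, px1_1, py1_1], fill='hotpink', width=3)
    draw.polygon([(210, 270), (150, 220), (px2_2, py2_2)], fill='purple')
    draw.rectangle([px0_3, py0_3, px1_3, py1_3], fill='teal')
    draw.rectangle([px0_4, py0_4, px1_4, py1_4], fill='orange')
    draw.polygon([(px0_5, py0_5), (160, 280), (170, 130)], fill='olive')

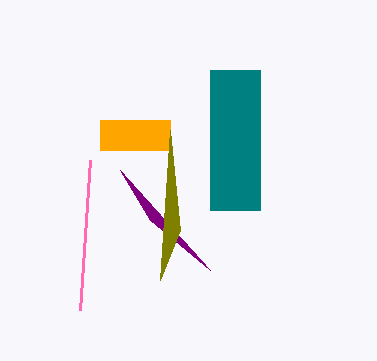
px1_1 = 80, py1_1 = 310, px2_2 = 120, py2_2 = 170, px0_3 = 210, py0_3 = 70, px1_3 = 260, py1_3 = 210, px0_4 = 100, py0_4 = 120, px1_4 = 170, py1_4 = 150, px0_5 = 180, py0_5 = 230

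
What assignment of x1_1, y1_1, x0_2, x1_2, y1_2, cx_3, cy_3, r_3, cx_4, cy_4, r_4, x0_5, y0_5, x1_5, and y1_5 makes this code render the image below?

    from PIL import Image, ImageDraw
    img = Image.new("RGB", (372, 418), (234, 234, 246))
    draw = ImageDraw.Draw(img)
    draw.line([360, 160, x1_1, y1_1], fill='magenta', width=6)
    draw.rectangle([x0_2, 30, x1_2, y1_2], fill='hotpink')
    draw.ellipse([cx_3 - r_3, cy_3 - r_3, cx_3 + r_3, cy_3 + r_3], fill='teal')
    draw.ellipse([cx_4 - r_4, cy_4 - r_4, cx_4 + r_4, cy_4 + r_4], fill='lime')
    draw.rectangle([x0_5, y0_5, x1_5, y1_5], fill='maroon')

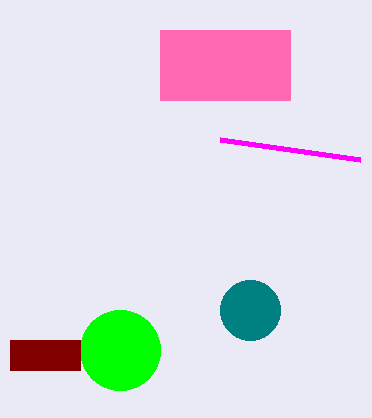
x1_1 = 220
y1_1 = 140
x0_2 = 160
x1_2 = 290
y1_2 = 100
cx_3 = 250
cy_3 = 310
r_3 = 30
cx_4 = 120
cy_4 = 350
r_4 = 40
x0_5 = 10
y0_5 = 340
x1_5 = 80
y1_5 = 370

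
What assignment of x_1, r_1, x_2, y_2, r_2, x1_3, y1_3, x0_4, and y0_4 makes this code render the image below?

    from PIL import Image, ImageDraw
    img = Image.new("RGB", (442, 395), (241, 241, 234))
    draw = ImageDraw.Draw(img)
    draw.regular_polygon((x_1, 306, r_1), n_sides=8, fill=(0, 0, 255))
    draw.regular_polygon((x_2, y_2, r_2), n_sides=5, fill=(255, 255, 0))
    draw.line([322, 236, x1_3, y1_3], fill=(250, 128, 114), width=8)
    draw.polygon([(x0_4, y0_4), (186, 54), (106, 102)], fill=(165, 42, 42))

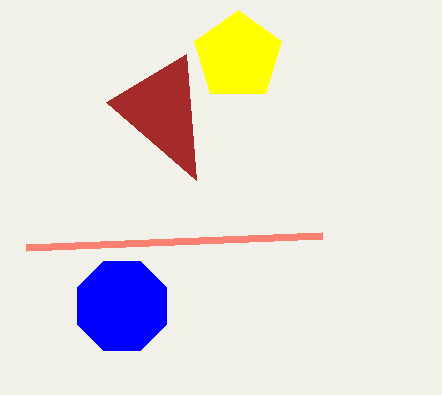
x_1 = 122, r_1 = 48, x_2 = 238, y_2 = 56, r_2 = 46, x1_3 = 26, y1_3 = 248, x0_4 = 196, y0_4 = 180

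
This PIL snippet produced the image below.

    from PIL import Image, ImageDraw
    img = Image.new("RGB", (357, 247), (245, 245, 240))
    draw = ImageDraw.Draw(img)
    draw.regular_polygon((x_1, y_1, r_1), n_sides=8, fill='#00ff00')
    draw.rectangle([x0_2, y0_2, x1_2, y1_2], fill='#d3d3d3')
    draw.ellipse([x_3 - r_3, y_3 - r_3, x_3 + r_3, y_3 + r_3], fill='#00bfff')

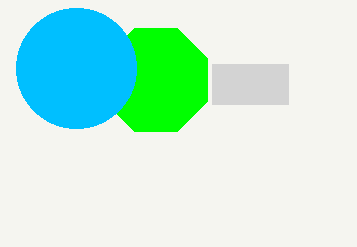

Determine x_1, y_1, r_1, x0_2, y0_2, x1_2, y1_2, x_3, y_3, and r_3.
x_1 = 156
y_1 = 80
r_1 = 56
x0_2 = 212
y0_2 = 64
x1_2 = 288
y1_2 = 104
x_3 = 76
y_3 = 68
r_3 = 60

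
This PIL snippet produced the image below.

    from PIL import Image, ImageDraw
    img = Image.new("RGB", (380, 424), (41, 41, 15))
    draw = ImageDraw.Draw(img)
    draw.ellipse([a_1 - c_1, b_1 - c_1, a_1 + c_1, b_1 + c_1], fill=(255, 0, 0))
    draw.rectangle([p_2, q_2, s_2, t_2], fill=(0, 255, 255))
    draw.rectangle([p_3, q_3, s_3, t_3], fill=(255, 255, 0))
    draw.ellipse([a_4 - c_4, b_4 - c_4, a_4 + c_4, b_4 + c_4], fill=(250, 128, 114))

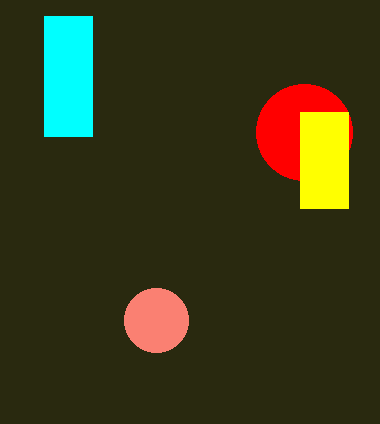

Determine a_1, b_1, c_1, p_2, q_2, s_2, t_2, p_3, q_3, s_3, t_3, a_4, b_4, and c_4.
a_1 = 304, b_1 = 132, c_1 = 48, p_2 = 44, q_2 = 16, s_2 = 92, t_2 = 136, p_3 = 300, q_3 = 112, s_3 = 348, t_3 = 208, a_4 = 156, b_4 = 320, c_4 = 32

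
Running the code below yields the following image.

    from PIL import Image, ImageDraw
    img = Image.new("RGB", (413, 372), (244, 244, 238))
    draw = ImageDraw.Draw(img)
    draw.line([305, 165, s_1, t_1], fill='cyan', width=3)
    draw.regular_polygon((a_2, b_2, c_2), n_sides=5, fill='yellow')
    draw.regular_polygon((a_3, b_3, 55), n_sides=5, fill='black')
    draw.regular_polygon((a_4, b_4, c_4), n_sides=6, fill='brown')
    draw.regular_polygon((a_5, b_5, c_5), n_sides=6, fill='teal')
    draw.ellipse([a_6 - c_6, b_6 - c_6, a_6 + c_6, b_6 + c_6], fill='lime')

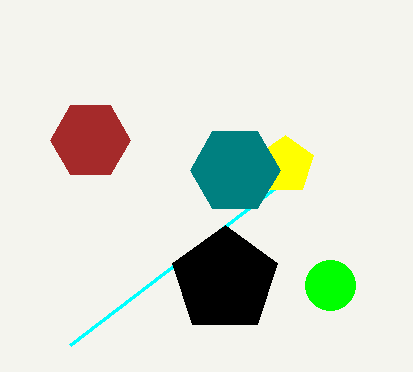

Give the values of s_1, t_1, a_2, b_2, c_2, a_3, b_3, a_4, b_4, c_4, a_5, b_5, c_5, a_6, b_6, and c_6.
s_1 = 70; t_1 = 345; a_2 = 285; b_2 = 165; c_2 = 30; a_3 = 225; b_3 = 280; a_4 = 90; b_4 = 140; c_4 = 40; a_5 = 235; b_5 = 170; c_5 = 45; a_6 = 330; b_6 = 285; c_6 = 25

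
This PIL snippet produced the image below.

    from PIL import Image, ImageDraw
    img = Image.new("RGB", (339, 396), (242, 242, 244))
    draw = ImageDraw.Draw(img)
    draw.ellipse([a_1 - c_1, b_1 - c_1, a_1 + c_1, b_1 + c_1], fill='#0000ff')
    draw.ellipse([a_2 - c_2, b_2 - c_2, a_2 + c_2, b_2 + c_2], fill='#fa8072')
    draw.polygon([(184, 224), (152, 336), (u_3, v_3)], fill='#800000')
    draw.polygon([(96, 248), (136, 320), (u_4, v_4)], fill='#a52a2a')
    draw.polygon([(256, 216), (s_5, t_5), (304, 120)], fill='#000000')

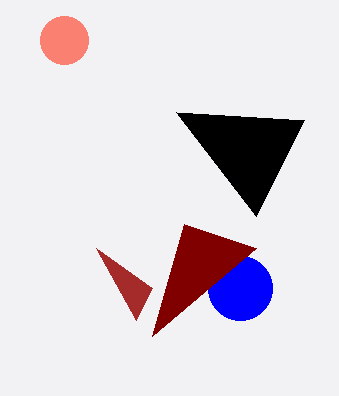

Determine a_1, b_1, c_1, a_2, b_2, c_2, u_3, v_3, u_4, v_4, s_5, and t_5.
a_1 = 240
b_1 = 288
c_1 = 32
a_2 = 64
b_2 = 40
c_2 = 24
u_3 = 256
v_3 = 248
u_4 = 152
v_4 = 288
s_5 = 176
t_5 = 112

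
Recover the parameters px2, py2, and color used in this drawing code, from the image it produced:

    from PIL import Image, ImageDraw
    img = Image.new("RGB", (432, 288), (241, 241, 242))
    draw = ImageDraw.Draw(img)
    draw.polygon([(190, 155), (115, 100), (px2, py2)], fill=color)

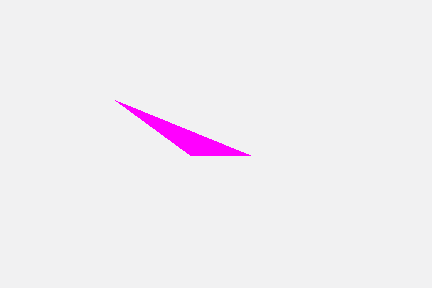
px2 = 250, py2 = 155, color = 'magenta'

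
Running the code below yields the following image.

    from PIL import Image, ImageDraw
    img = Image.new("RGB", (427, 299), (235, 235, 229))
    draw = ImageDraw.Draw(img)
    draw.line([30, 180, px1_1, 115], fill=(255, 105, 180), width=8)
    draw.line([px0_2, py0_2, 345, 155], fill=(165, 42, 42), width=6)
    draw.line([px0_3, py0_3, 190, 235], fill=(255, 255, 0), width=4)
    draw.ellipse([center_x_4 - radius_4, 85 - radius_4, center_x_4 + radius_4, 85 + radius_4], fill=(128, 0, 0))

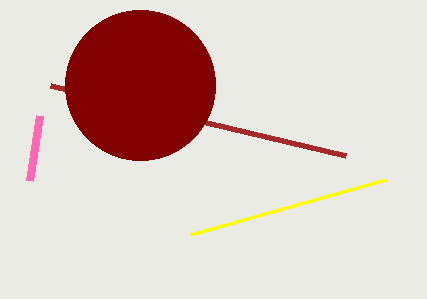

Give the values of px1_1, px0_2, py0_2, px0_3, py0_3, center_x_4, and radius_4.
px1_1 = 40; px0_2 = 50; py0_2 = 85; px0_3 = 385; py0_3 = 180; center_x_4 = 140; radius_4 = 75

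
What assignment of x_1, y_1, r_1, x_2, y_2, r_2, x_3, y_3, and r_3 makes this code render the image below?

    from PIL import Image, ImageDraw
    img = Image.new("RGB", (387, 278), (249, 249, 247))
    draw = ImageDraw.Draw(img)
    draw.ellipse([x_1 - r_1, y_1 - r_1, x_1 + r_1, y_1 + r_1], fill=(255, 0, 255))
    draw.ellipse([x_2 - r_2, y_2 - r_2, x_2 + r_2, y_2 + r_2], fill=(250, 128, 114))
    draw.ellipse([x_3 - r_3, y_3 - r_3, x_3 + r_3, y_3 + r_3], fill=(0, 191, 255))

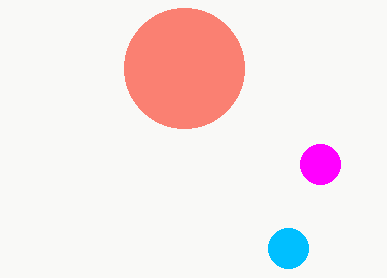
x_1 = 320; y_1 = 164; r_1 = 20; x_2 = 184; y_2 = 68; r_2 = 60; x_3 = 288; y_3 = 248; r_3 = 20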